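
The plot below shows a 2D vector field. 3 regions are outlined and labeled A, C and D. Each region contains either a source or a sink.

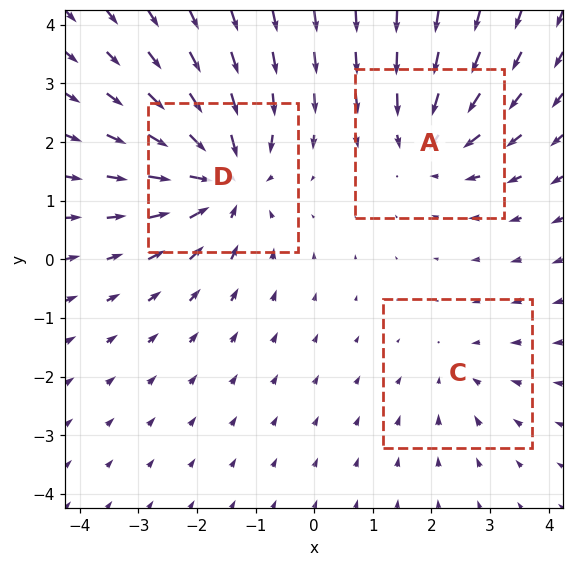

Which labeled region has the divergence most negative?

D

Divergence at each region's feature centre — A: about -3, C: about -2, D: about -5. Region D is most negative.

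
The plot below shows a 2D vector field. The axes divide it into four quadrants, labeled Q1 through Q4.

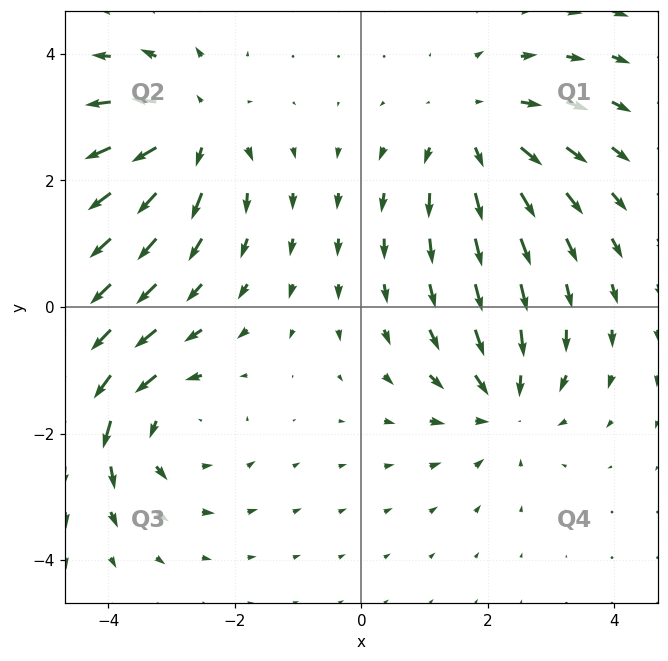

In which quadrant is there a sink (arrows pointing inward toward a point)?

Q4

The sink sits at approximately (2.3, -1.5), which lies in quadrant Q4. The divergence there is about -3, negative as expected for a sink.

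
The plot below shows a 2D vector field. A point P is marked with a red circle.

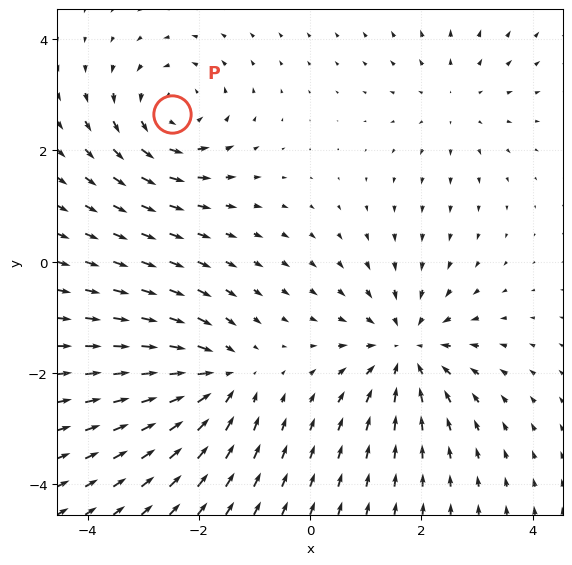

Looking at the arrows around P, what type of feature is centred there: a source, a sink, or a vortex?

At P (-2.5, 2.7) the arrows circulate counterclockwise. Divergence ≈0, curl about +4 — near-zero divergence with nonzero curl is a vortex.

vortex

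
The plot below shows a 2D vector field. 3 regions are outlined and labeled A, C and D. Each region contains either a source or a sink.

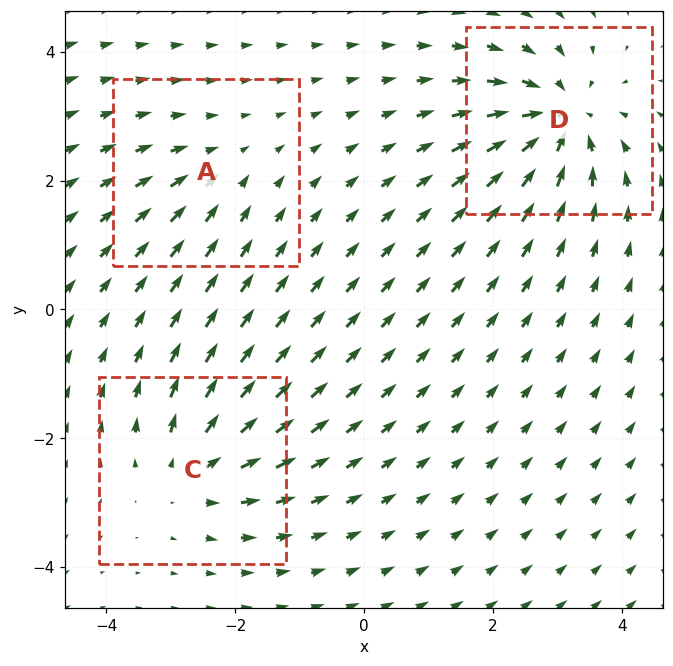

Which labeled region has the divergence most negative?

Divergence at each region's feature centre — A: about -2, C: about +4, D: about -6. Region D is most negative.

D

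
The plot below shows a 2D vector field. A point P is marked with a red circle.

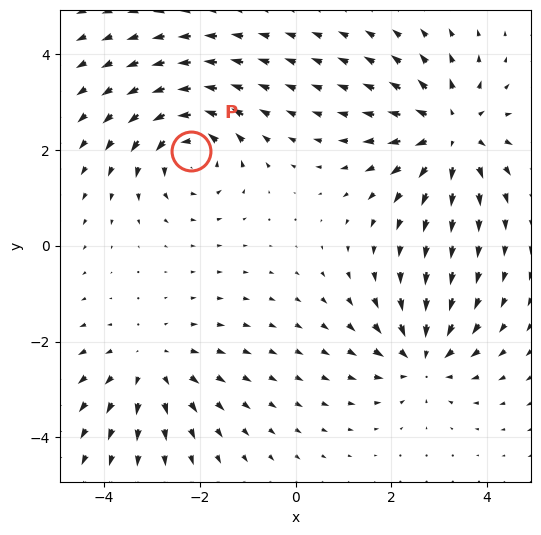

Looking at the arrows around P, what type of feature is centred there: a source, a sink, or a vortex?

At P (-2.2, 2.0) the arrows circulate counterclockwise. Divergence ≈0, curl about +5 — near-zero divergence with nonzero curl is a vortex.

vortex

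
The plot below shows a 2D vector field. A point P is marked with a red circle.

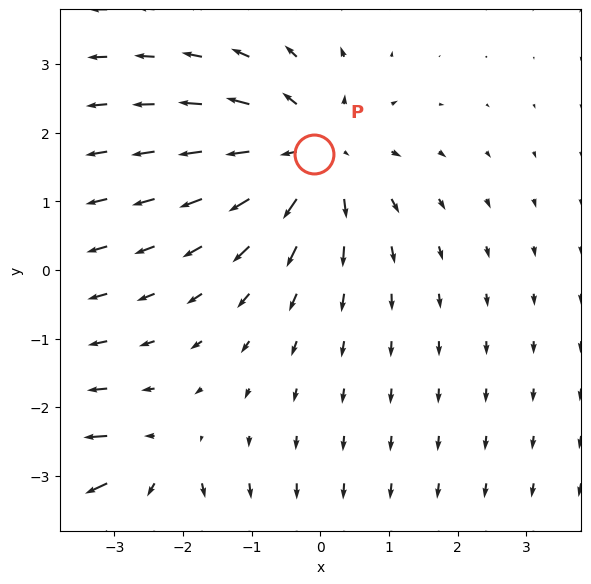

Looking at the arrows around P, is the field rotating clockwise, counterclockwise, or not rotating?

not rotating

Near P at (-0.1, 1.7) the arrows show no circulation. The curl there is ≈0.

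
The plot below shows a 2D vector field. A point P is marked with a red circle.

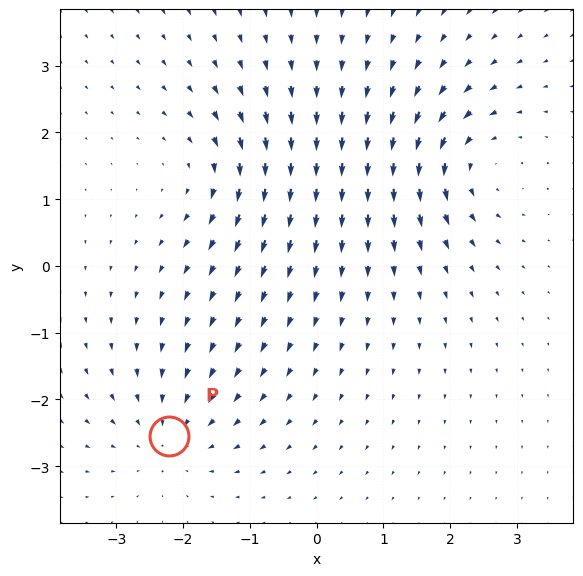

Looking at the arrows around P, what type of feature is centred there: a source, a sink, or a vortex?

sink

At P (-2.2, -2.5) the arrows converge inward. Divergence about -3, curl ≈0 — negative divergence with near-zero curl is a sink.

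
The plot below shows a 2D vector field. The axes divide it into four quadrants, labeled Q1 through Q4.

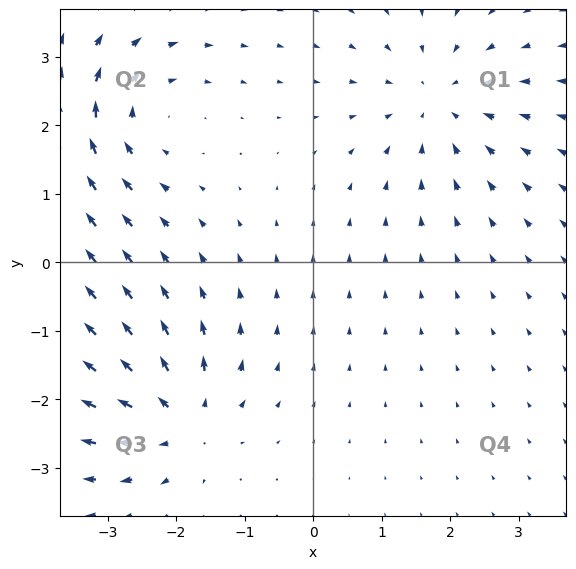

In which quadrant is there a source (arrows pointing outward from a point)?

Q3

The source sits at approximately (-1.9, -2.3), which lies in quadrant Q3. The divergence there is about +6, positive as expected for a source.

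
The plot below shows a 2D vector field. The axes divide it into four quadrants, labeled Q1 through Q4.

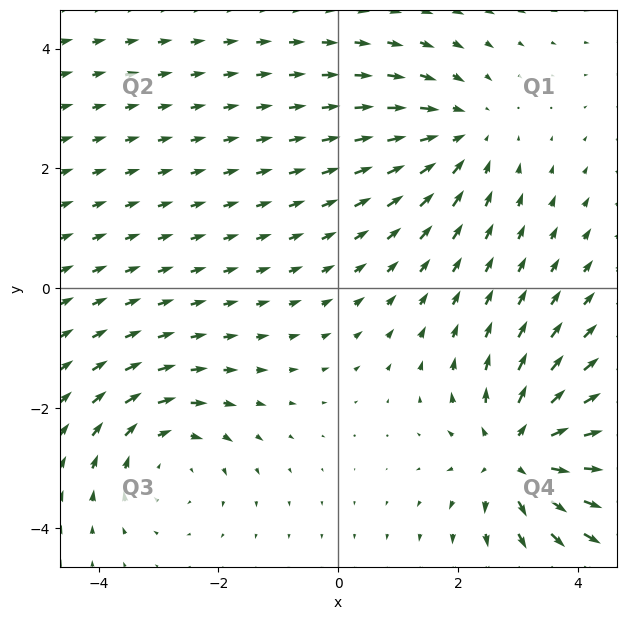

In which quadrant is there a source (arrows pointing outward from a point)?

The source sits at approximately (3.0, -2.8), which lies in quadrant Q4. The divergence there is about +4, positive as expected for a source.

Q4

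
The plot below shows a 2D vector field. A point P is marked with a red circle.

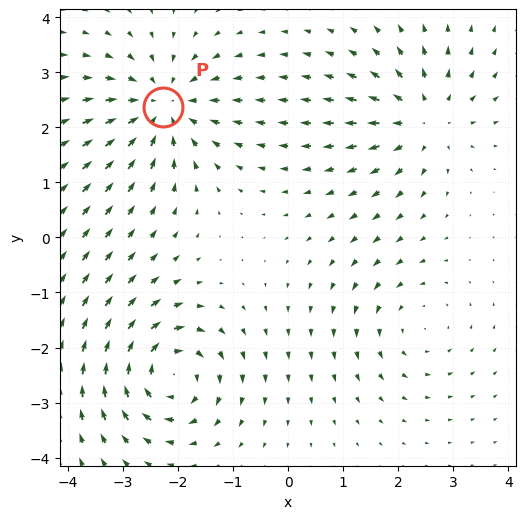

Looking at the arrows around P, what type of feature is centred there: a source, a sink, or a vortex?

sink

At P (-2.3, 2.4) the arrows converge inward. Divergence about -4, curl ≈0 — negative divergence with near-zero curl is a sink.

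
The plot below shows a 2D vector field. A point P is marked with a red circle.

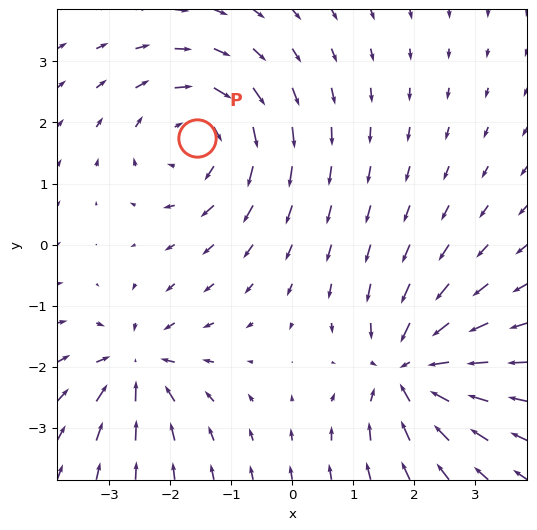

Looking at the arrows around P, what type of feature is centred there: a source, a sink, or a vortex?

At P (-1.6, 1.7) the arrows circulate clockwise. Divergence ≈0, curl about -5 — near-zero divergence with nonzero curl is a vortex.

vortex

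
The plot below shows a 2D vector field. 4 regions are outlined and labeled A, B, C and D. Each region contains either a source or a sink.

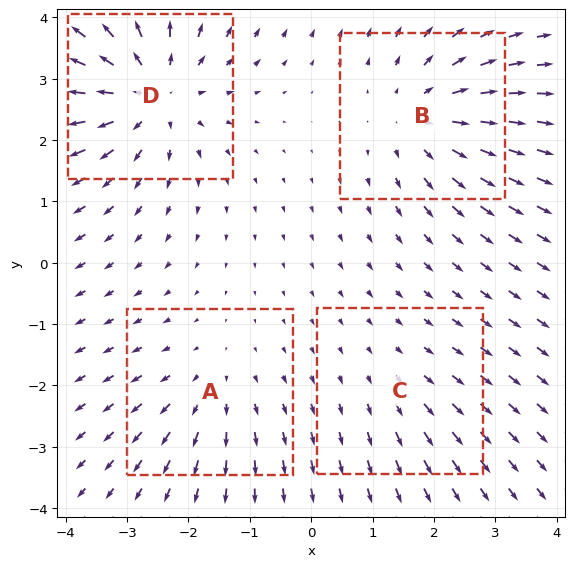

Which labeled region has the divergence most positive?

D

Divergence at each region's feature centre — A: about +3, B: about +4, C: about +2, D: about +6. Region D is most positive.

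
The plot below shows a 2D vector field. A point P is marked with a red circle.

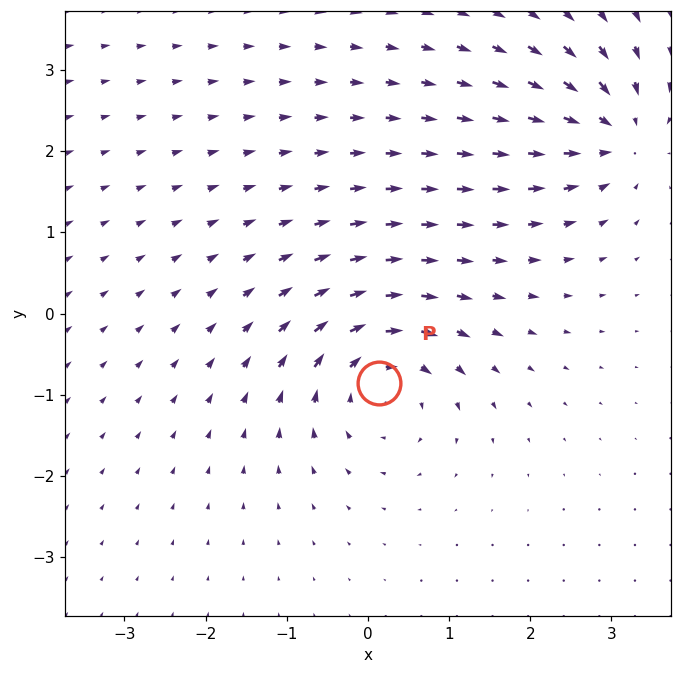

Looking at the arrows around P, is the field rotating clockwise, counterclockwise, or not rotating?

clockwise

Near P at (0.1, -0.9) the arrows circulate clockwise. The curl (z-component) there is about -6; negative curl means clockwise rotation.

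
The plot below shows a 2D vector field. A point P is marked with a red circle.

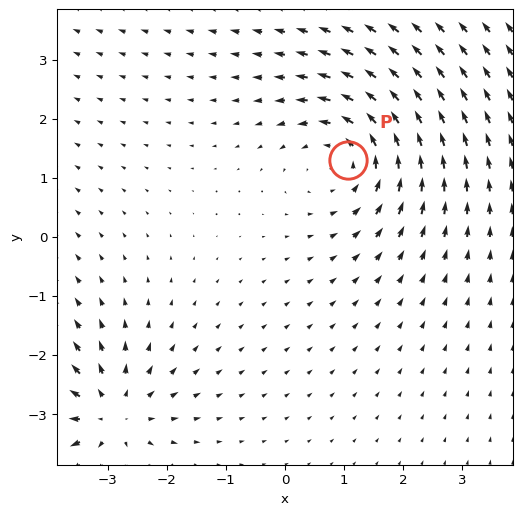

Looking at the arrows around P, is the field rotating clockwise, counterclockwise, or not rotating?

Near P at (1.1, 1.3) the arrows circulate counterclockwise. The curl (z-component) there is about +3; positive curl means counterclockwise rotation.

counterclockwise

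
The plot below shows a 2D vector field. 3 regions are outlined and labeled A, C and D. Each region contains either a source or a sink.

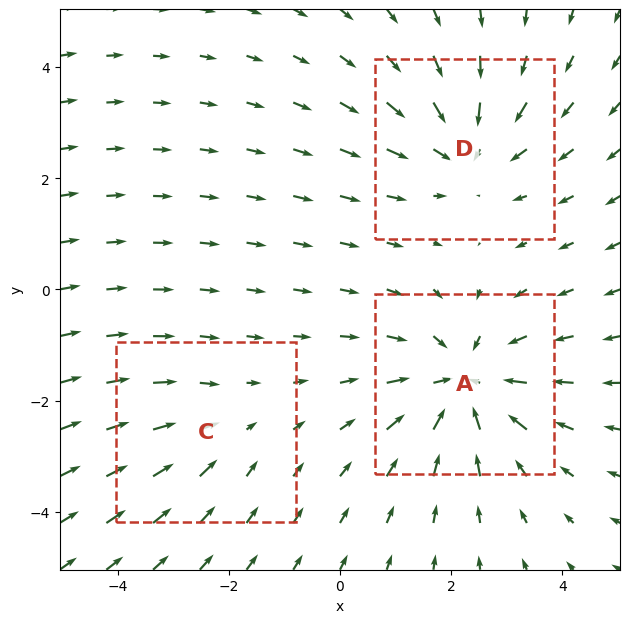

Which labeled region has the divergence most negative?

A

Divergence at each region's feature centre — A: about -4, C: about -2, D: about -3. Region A is most negative.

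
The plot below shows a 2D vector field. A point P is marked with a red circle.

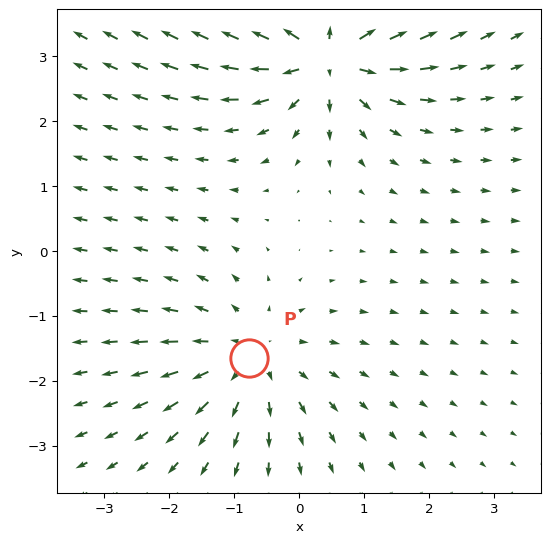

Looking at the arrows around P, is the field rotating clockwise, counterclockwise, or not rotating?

not rotating

Near P at (-0.8, -1.6) the arrows show no circulation. The curl there is ≈0.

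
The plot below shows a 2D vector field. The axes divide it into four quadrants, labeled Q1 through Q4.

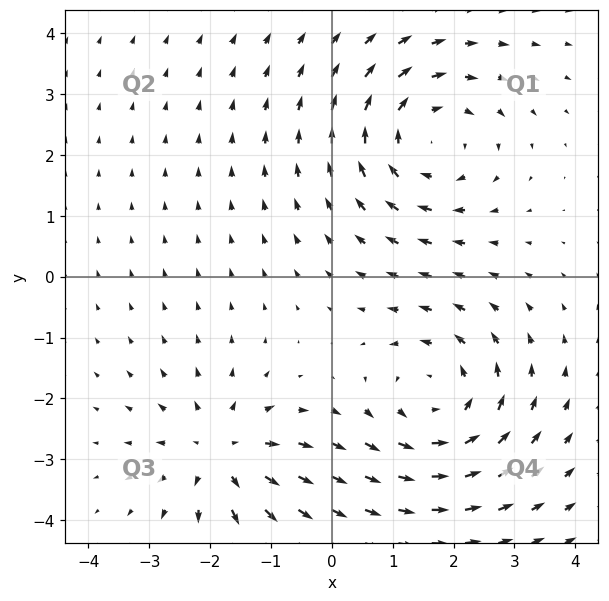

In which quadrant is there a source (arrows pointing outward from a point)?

The source sits at approximately (-1.8, -2.9), which lies in quadrant Q3. The divergence there is about +4, positive as expected for a source.

Q3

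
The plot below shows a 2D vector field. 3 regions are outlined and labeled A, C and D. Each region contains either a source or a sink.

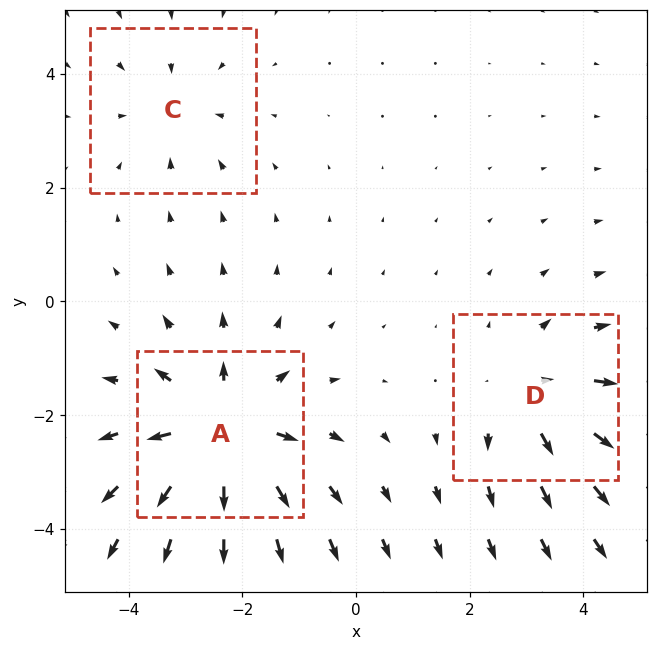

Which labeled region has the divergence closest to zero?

C

Divergence at each region's feature centre — A: about +5, C: about -2, D: about +3. Region C is closest to zero.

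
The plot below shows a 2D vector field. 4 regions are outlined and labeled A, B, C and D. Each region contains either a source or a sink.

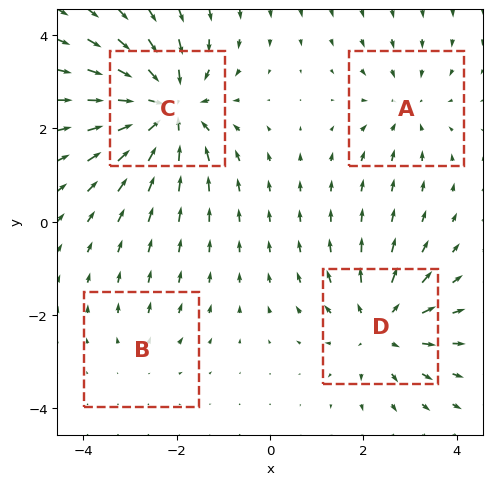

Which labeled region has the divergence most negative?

Divergence at each region's feature centre — A: about -3, B: about +2, C: about -6, D: about +4. Region C is most negative.

C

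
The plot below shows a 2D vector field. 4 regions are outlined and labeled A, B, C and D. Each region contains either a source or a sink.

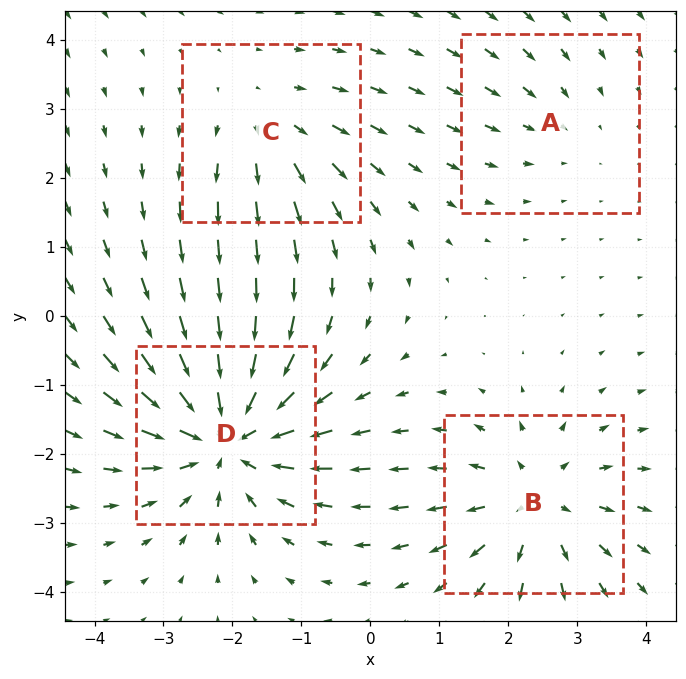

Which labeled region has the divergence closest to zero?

A

Divergence at each region's feature centre — A: about -2, B: about +5, C: about +3, D: about -7. Region A is closest to zero.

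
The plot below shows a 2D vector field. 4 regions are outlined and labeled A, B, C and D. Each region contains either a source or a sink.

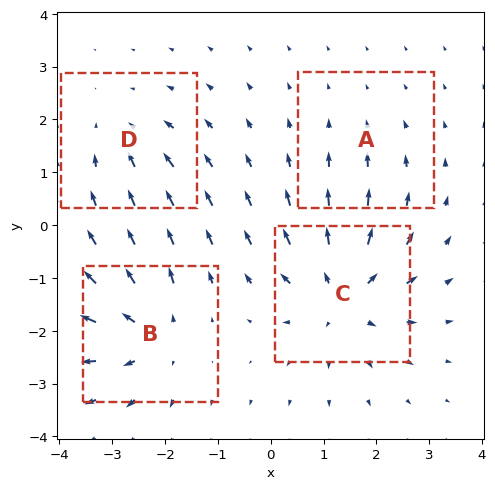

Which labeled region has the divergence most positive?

C

Divergence at each region's feature centre — A: about -2, B: about +6, C: about +7, D: about -4. Region C is most positive.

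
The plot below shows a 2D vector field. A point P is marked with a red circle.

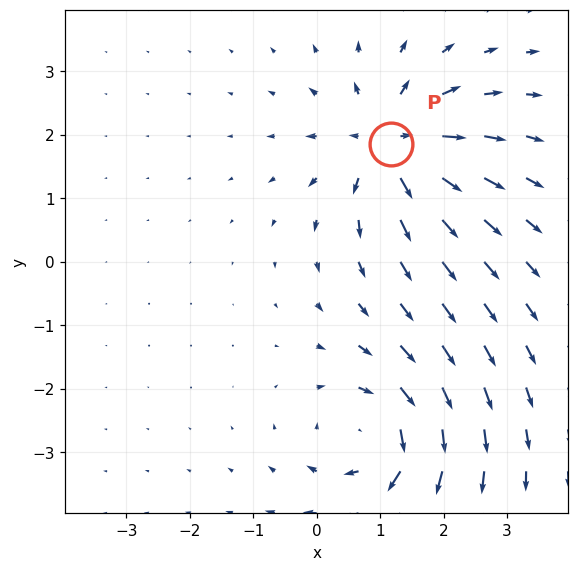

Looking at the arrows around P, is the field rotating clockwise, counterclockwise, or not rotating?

not rotating

Near P at (1.2, 1.9) the arrows show no circulation. The curl there is ≈0.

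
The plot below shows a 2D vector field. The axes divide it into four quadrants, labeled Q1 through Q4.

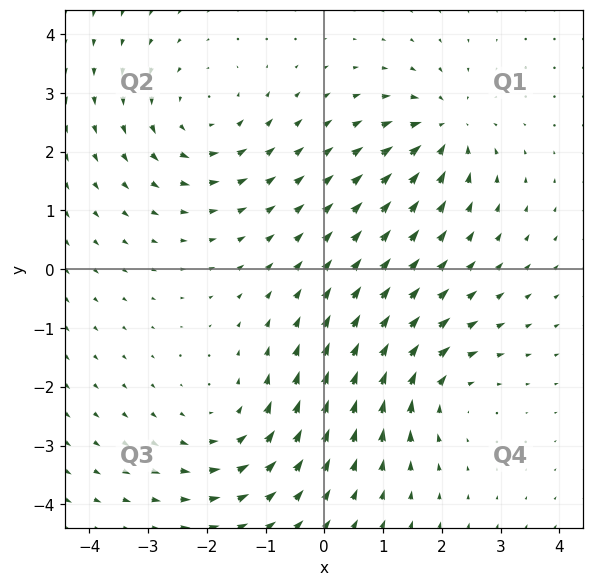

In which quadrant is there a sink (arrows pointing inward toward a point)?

The sink sits at approximately (2.1, 2.4), which lies in quadrant Q1. The divergence there is about -4, negative as expected for a sink.

Q1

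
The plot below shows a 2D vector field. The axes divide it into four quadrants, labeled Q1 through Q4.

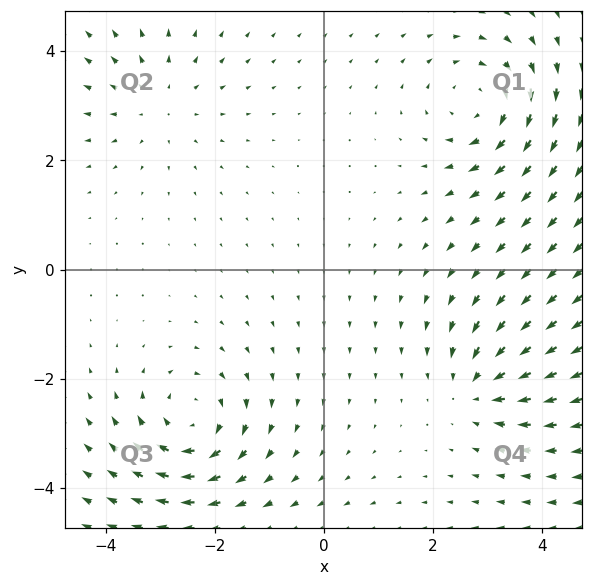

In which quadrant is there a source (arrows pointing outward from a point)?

The source sits at approximately (-3.0, 3.1), which lies in quadrant Q2. The divergence there is about +3, positive as expected for a source.

Q2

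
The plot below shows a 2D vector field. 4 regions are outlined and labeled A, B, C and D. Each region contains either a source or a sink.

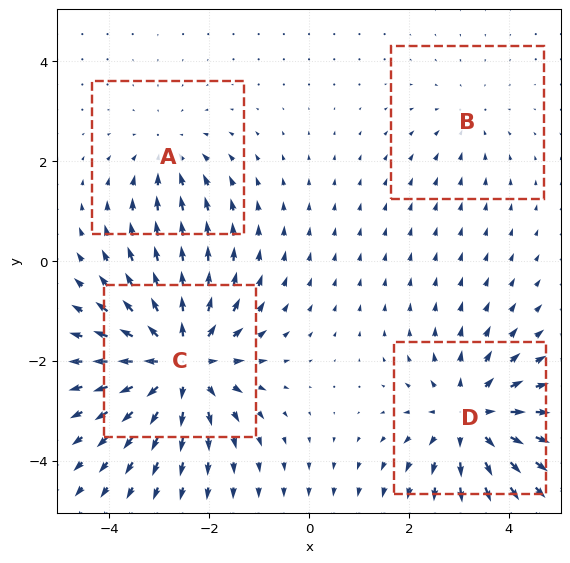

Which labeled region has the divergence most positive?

Divergence at each region's feature centre — A: about -3, B: about -2, C: about +6, D: about +5. Region C is most positive.

C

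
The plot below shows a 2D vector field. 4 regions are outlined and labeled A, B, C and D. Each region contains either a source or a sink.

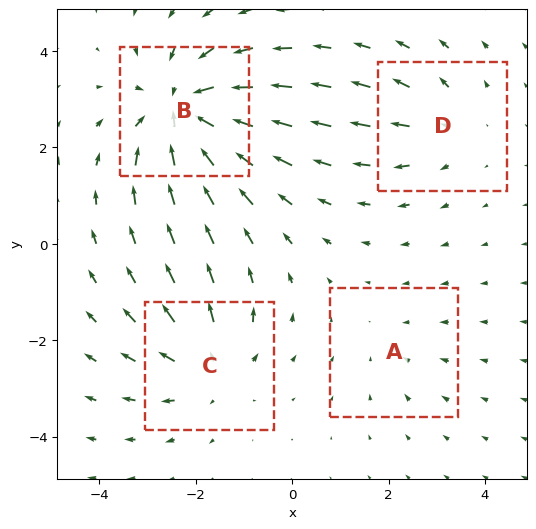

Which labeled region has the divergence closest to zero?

Divergence at each region's feature centre — A: about -2, B: about -6, C: about +4, D: about +3. Region A is closest to zero.

A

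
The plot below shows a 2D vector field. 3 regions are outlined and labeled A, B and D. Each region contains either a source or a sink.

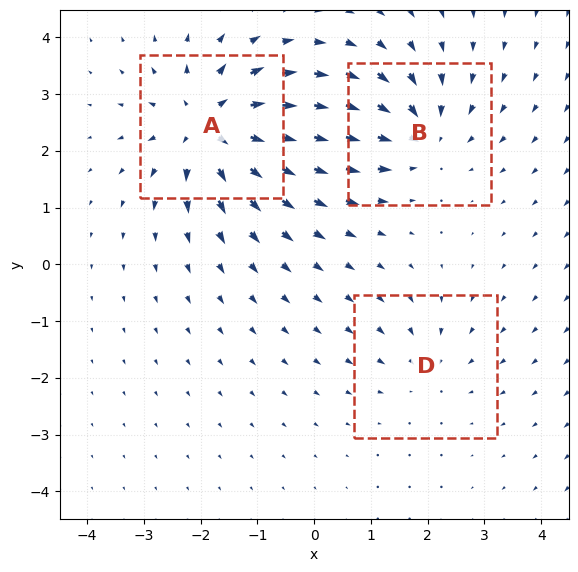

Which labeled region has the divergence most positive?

A

Divergence at each region's feature centre — A: about +5, B: about -4, D: about -2. Region A is most positive.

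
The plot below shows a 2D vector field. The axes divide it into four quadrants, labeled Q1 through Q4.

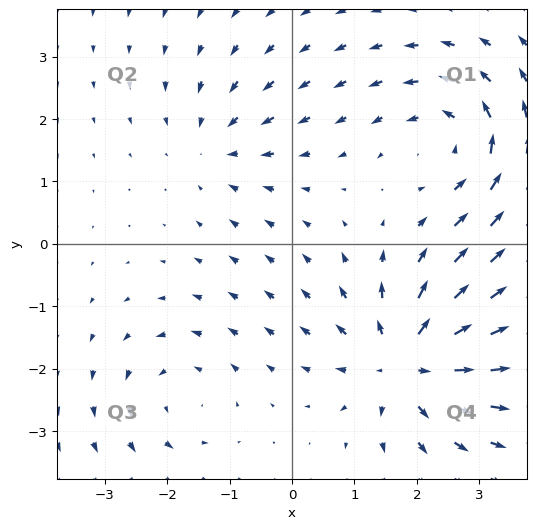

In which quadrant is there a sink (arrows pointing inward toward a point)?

Q2

The sink sits at approximately (-1.2, 1.6), which lies in quadrant Q2. The divergence there is about -3, negative as expected for a sink.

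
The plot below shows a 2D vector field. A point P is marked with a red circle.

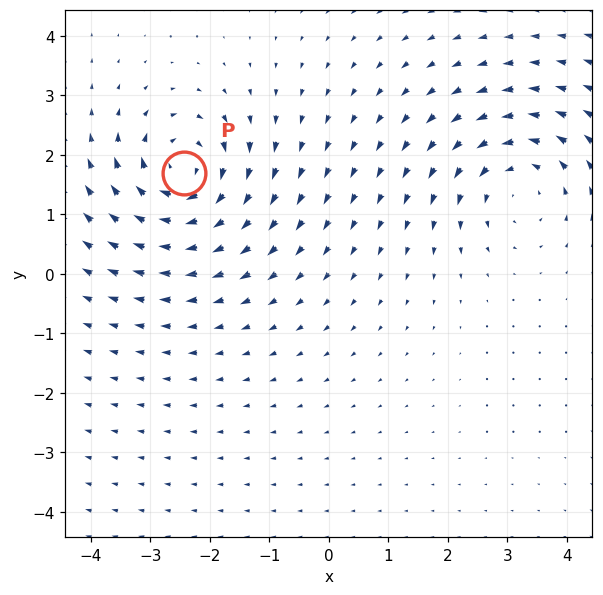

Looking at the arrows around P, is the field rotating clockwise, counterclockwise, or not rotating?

clockwise

Near P at (-2.4, 1.7) the arrows circulate clockwise. The curl (z-component) there is about -6; negative curl means clockwise rotation.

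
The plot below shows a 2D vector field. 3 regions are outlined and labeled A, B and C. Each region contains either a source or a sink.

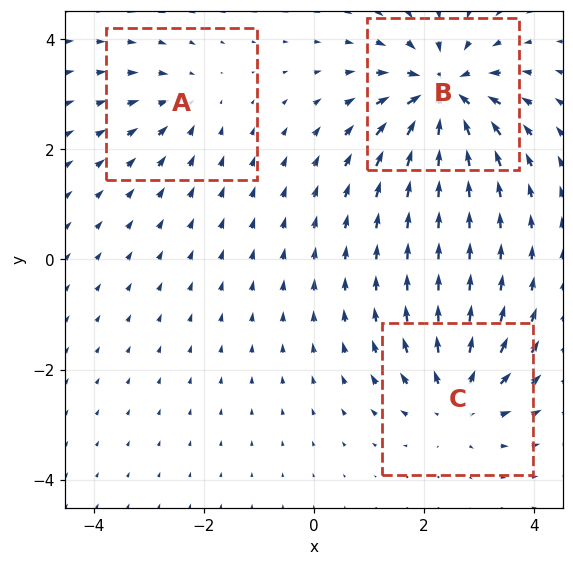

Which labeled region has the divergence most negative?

B

Divergence at each region's feature centre — A: about -2, B: about -6, C: about +4. Region B is most negative.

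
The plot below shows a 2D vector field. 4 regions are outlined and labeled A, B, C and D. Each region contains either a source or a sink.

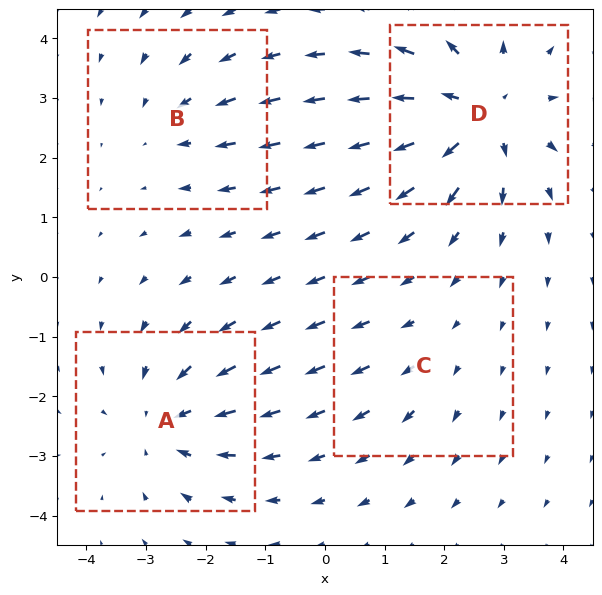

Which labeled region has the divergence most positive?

Divergence at each region's feature centre — A: about -4, B: about -3, C: about +2, D: about +6. Region D is most positive.

D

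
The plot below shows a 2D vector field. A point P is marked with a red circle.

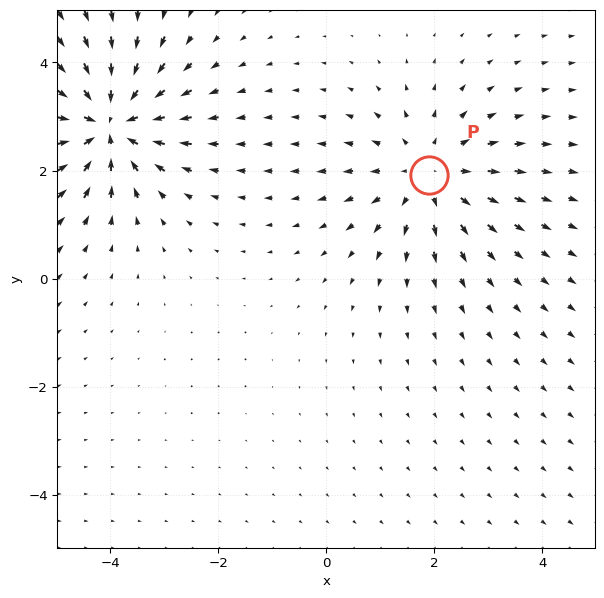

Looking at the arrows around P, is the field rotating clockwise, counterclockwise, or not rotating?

Near P at (1.9, 1.9) the arrows show no circulation. The curl there is ≈0.

not rotating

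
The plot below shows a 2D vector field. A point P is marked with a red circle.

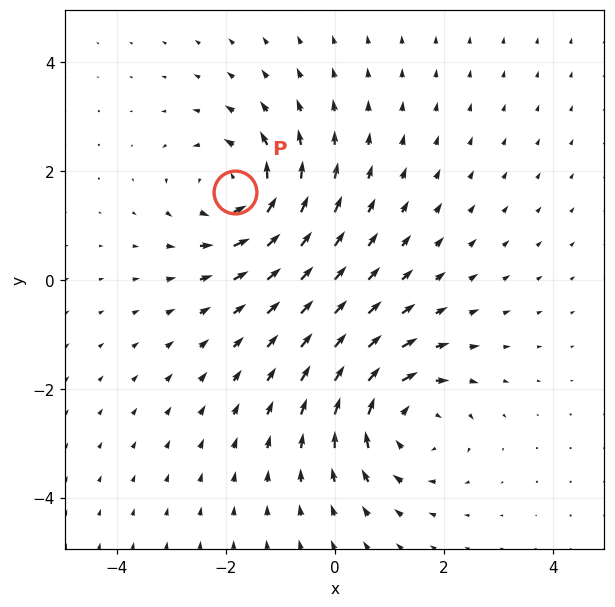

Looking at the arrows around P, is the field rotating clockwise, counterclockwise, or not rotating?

counterclockwise

Near P at (-1.8, 1.6) the arrows circulate counterclockwise. The curl (z-component) there is about +5; positive curl means counterclockwise rotation.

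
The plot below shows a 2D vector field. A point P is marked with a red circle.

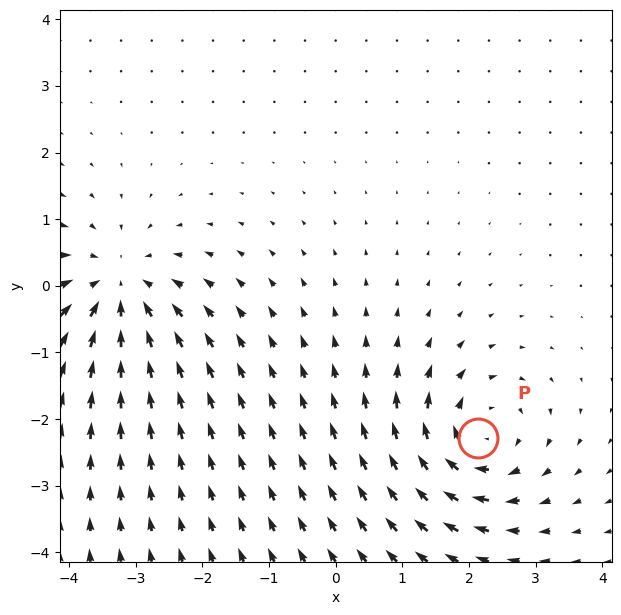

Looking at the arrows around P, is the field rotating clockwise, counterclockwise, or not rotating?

Near P at (2.1, -2.3) the arrows circulate clockwise. The curl (z-component) there is about -5; negative curl means clockwise rotation.

clockwise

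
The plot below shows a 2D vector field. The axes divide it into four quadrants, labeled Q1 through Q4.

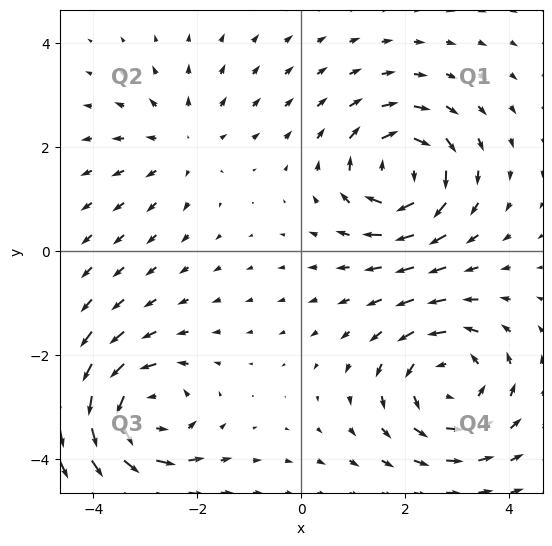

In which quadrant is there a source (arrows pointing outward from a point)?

The source sits at approximately (-2.3, 2.1), which lies in quadrant Q2. The divergence there is about +3, positive as expected for a source.

Q2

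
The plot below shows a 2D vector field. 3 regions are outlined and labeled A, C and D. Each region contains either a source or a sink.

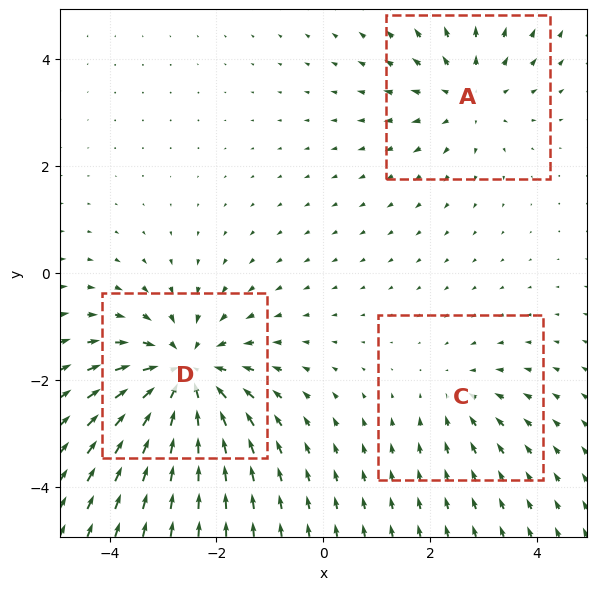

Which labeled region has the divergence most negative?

Divergence at each region's feature centre — A: about +3, C: about -2, D: about -5. Region D is most negative.

D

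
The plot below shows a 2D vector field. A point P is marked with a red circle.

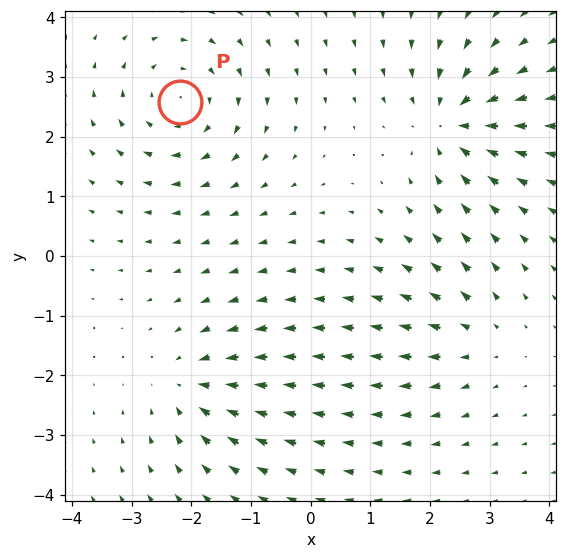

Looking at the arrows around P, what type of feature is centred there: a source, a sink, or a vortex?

vortex

At P (-2.2, 2.6) the arrows circulate clockwise. Divergence ≈0, curl about -4 — near-zero divergence with nonzero curl is a vortex.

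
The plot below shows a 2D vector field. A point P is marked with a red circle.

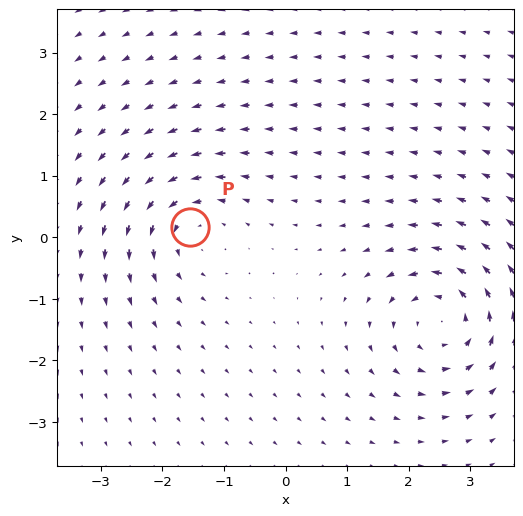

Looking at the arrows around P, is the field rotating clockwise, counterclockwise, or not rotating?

Near P at (-1.6, 0.2) the arrows circulate counterclockwise. The curl (z-component) there is about +4; positive curl means counterclockwise rotation.

counterclockwise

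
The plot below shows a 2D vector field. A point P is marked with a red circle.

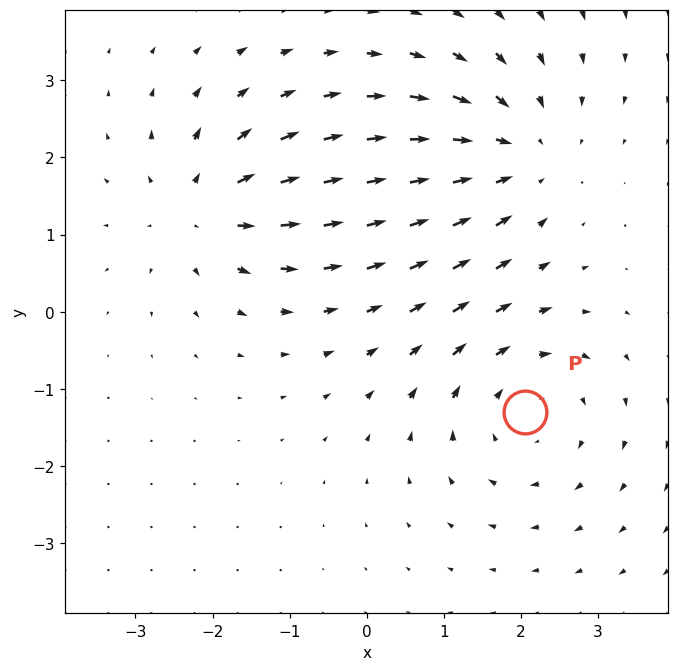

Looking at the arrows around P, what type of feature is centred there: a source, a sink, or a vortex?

vortex

At P (2.0, -1.3) the arrows circulate clockwise. Divergence ≈0, curl about -4 — near-zero divergence with nonzero curl is a vortex.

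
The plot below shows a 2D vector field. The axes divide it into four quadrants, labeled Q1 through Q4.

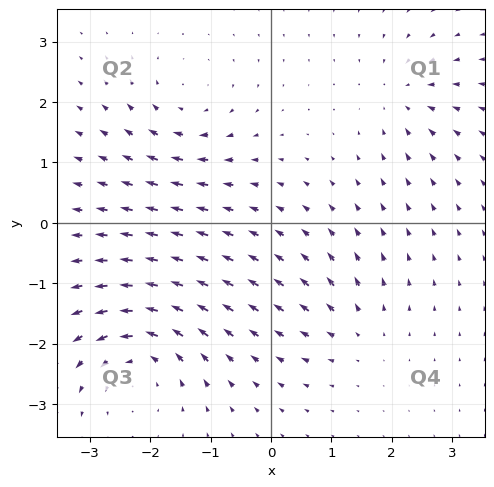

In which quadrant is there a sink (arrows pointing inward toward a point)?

Q1

The sink sits at approximately (2.2, 2.1), which lies in quadrant Q1. The divergence there is about -4, negative as expected for a sink.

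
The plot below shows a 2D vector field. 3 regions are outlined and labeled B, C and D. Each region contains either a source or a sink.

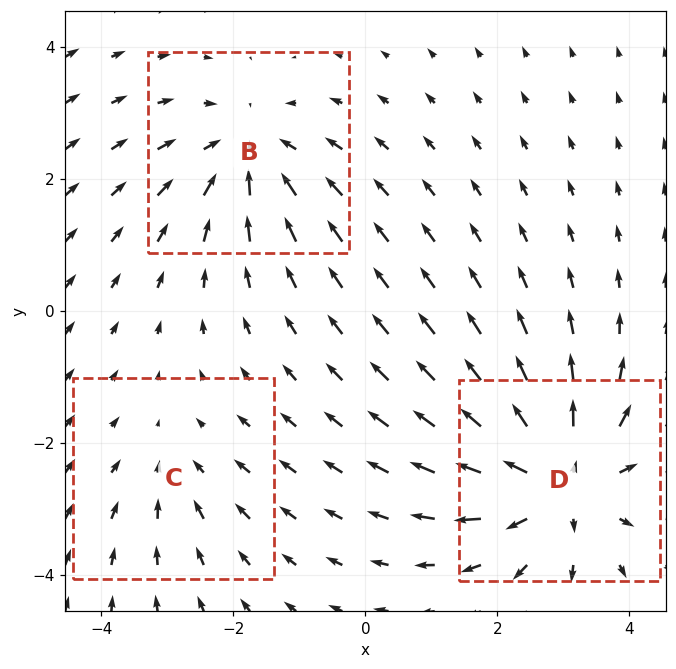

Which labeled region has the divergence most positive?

Divergence at each region's feature centre — B: about -3, C: about -2, D: about +5. Region D is most positive.

D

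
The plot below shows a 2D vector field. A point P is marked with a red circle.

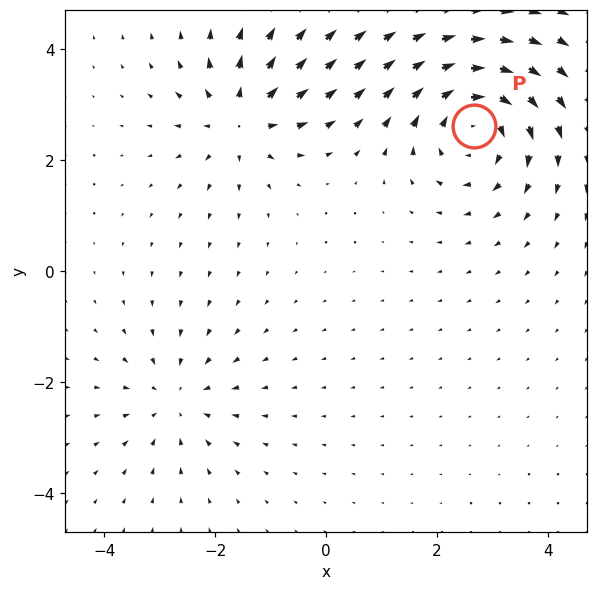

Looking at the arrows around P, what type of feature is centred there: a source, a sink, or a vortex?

At P (2.7, 2.6) the arrows circulate clockwise. Divergence ≈0, curl about -5 — near-zero divergence with nonzero curl is a vortex.

vortex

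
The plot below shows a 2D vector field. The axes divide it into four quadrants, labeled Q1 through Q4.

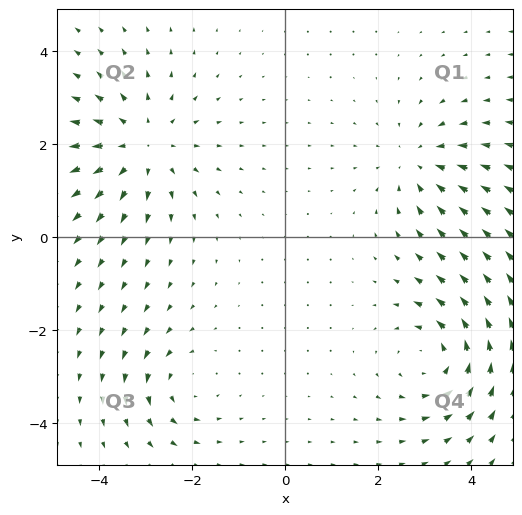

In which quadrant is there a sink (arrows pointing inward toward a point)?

The sink sits at approximately (2.9, 1.6), which lies in quadrant Q1. The divergence there is about -3, negative as expected for a sink.

Q1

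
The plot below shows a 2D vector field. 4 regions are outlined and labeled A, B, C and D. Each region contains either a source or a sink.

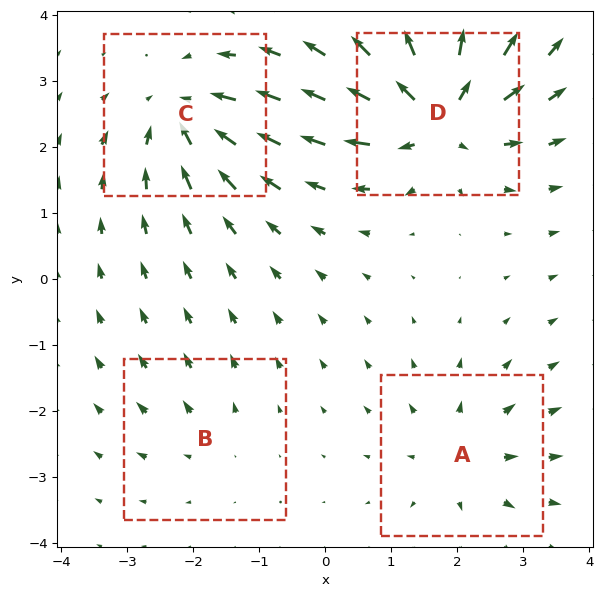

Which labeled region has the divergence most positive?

D

Divergence at each region's feature centre — A: about +4, B: about +2, C: about -6, D: about +8. Region D is most positive.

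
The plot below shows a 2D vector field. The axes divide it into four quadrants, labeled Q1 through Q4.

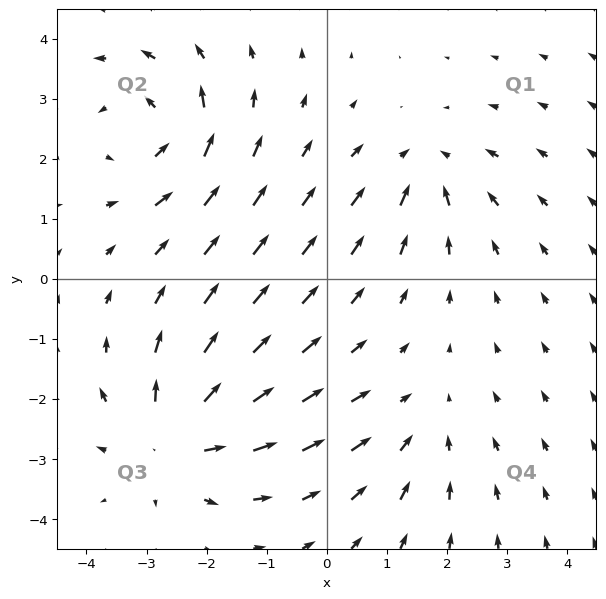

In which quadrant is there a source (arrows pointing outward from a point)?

The source sits at approximately (-2.5, -2.7), which lies in quadrant Q3. The divergence there is about +5, positive as expected for a source.

Q3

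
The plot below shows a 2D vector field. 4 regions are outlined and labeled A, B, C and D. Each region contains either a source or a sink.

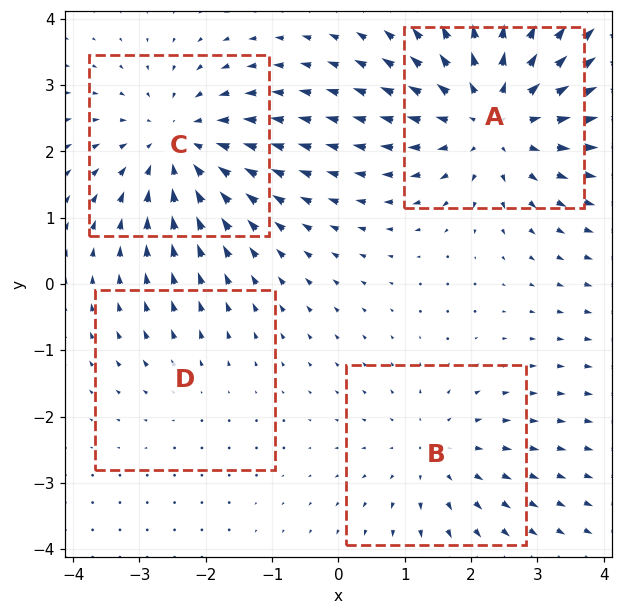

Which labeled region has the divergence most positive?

A

Divergence at each region's feature centre — A: about +5, B: about +3, C: about -4, D: about +2. Region A is most positive.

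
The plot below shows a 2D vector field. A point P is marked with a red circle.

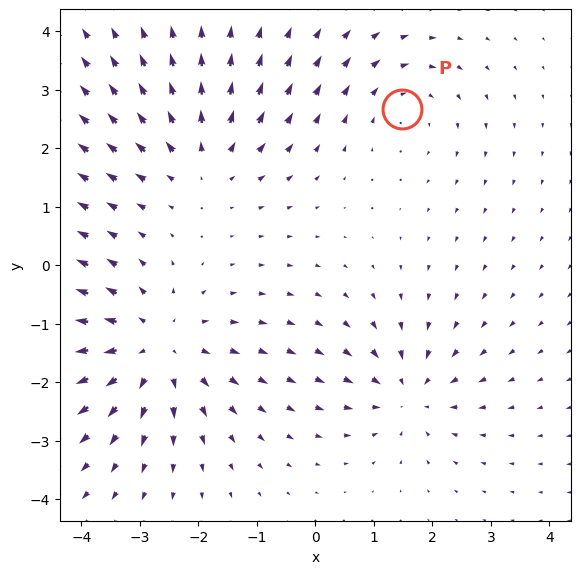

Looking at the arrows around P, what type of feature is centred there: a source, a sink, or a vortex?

vortex

At P (1.5, 2.7) the arrows circulate clockwise. Divergence ≈0, curl about -2 — near-zero divergence with nonzero curl is a vortex.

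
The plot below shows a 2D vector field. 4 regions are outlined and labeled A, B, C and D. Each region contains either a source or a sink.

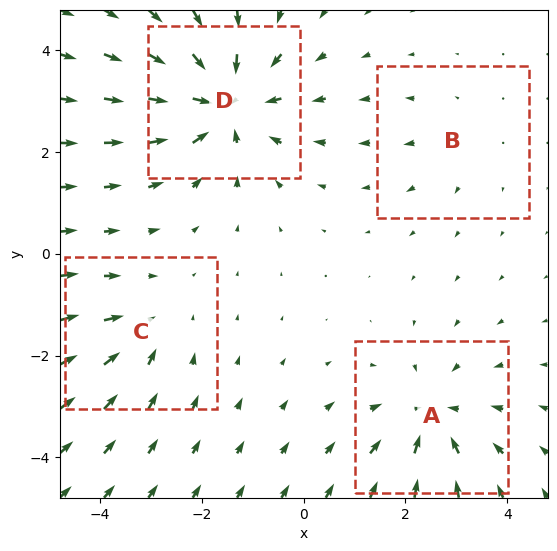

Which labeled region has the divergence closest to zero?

Divergence at each region's feature centre — A: about -5, B: about +2, C: about -3, D: about -7. Region B is closest to zero.

B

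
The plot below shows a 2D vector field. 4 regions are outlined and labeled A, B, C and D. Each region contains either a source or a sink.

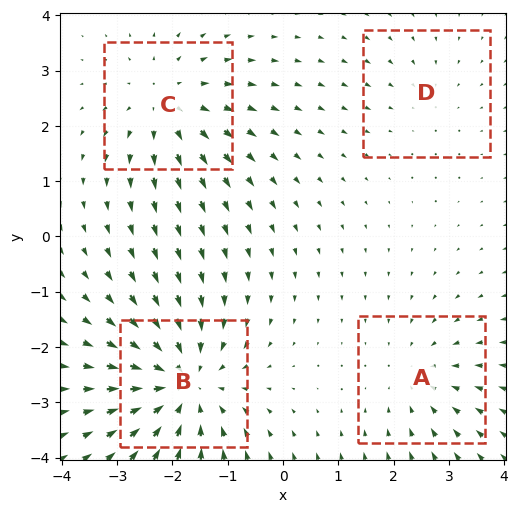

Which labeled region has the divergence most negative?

B

Divergence at each region's feature centre — A: about -3, B: about -6, C: about +4, D: about -2. Region B is most negative.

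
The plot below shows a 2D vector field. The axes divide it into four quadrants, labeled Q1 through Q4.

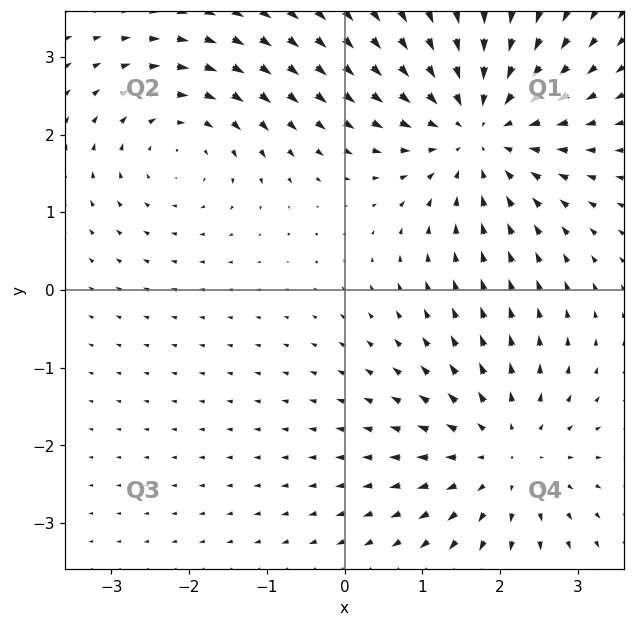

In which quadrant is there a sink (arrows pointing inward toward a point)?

Q1

The sink sits at approximately (1.7, 2.1), which lies in quadrant Q1. The divergence there is about -3, negative as expected for a sink.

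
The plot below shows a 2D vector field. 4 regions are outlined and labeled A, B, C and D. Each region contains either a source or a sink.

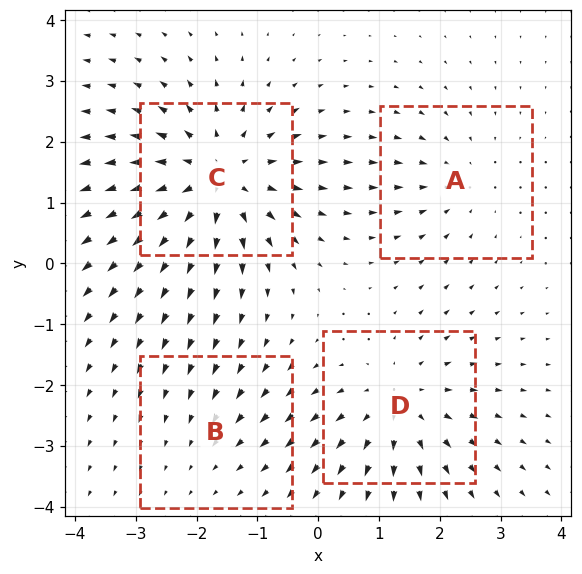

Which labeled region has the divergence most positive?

Divergence at each region's feature centre — A: about -3, B: about -2, C: about +6, D: about +4. Region C is most positive.

C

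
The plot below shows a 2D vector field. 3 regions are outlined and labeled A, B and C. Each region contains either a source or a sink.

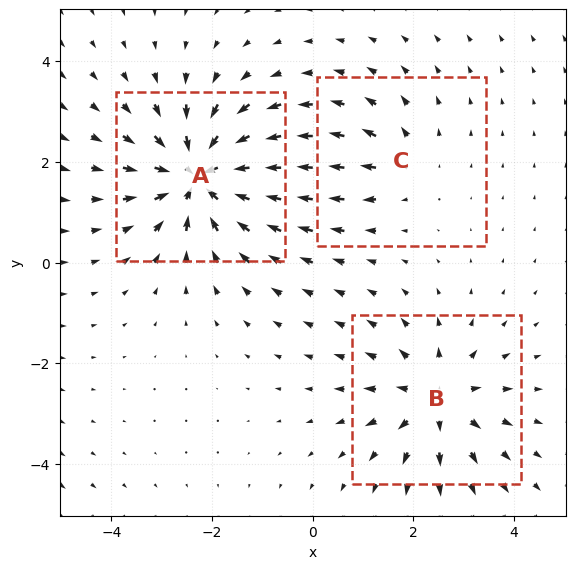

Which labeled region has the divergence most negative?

A

Divergence at each region's feature centre — A: about -5, B: about +3, C: about +2. Region A is most negative.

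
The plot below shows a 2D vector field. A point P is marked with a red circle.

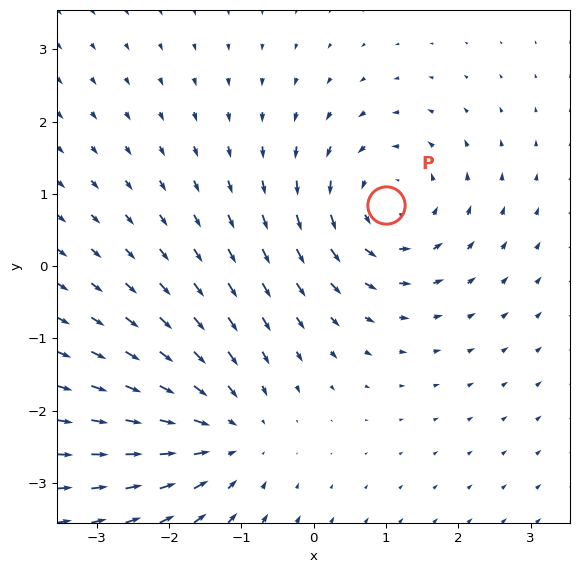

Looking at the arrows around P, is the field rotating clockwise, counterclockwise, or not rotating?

Near P at (1.0, 0.9) the arrows circulate counterclockwise. The curl (z-component) there is about +4; positive curl means counterclockwise rotation.

counterclockwise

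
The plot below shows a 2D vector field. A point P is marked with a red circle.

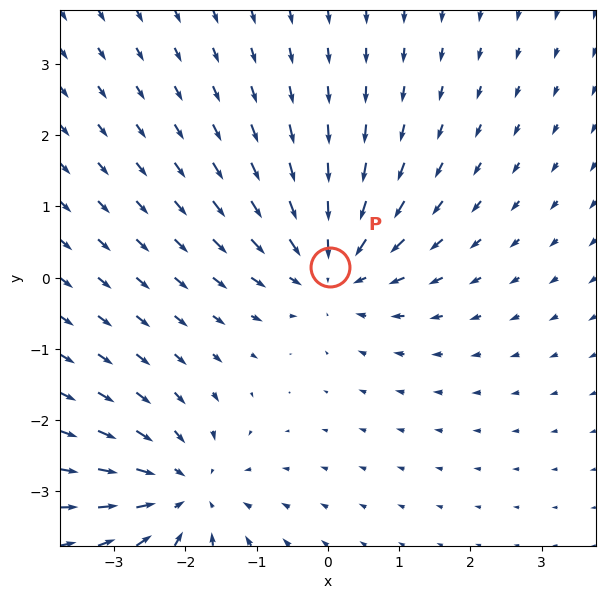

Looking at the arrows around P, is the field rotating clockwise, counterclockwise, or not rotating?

not rotating

Near P at (0.0, 0.2) the arrows show no circulation. The curl there is ≈0.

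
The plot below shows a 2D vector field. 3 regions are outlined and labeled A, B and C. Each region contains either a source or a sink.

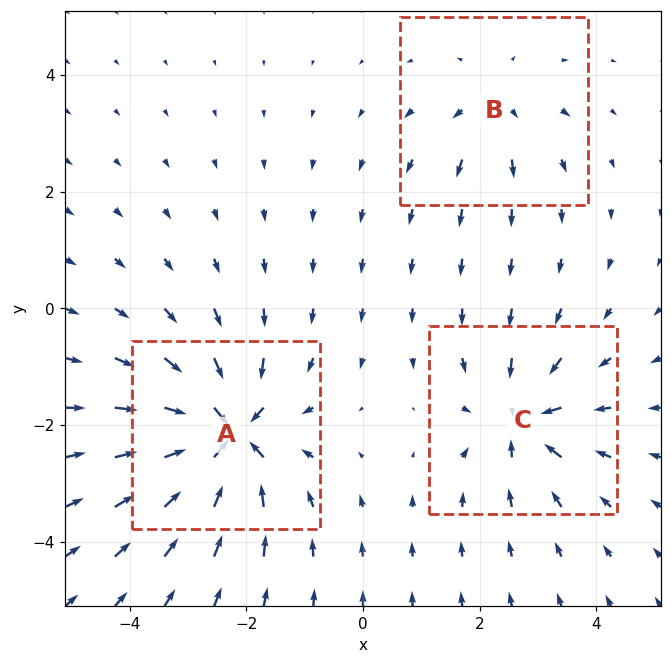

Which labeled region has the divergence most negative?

Divergence at each region's feature centre — A: about -6, B: about +3, C: about -4. Region A is most negative.

A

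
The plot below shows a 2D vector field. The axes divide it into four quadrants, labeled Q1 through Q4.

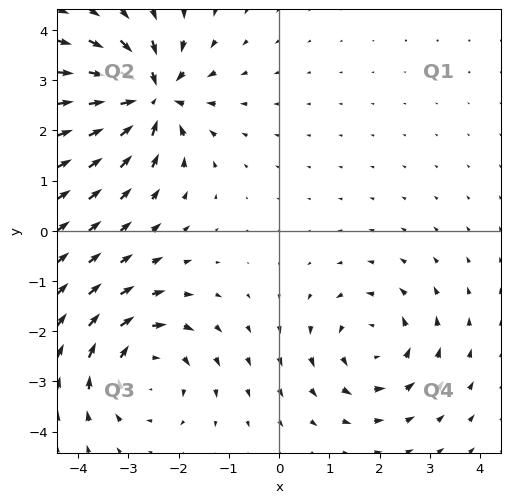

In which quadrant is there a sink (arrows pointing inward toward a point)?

The sink sits at approximately (-2.6, 2.7), which lies in quadrant Q2. The divergence there is about -5, negative as expected for a sink.

Q2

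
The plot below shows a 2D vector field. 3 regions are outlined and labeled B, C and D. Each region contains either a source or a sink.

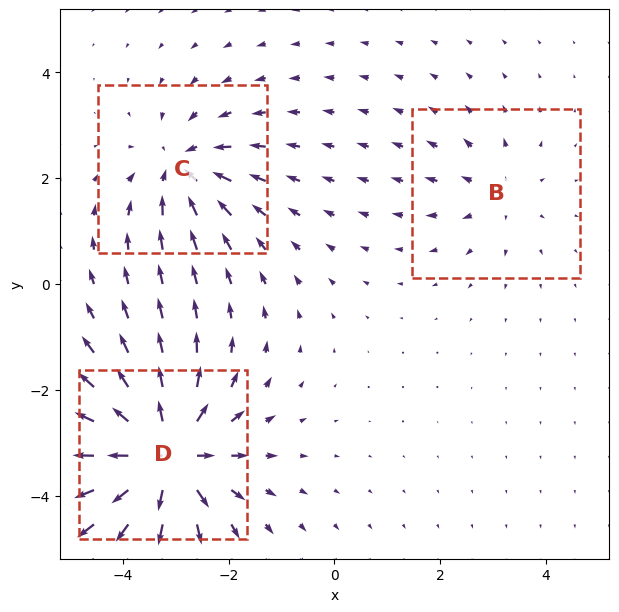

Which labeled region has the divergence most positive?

Divergence at each region's feature centre — B: about +2, C: about -4, D: about +6. Region D is most positive.

D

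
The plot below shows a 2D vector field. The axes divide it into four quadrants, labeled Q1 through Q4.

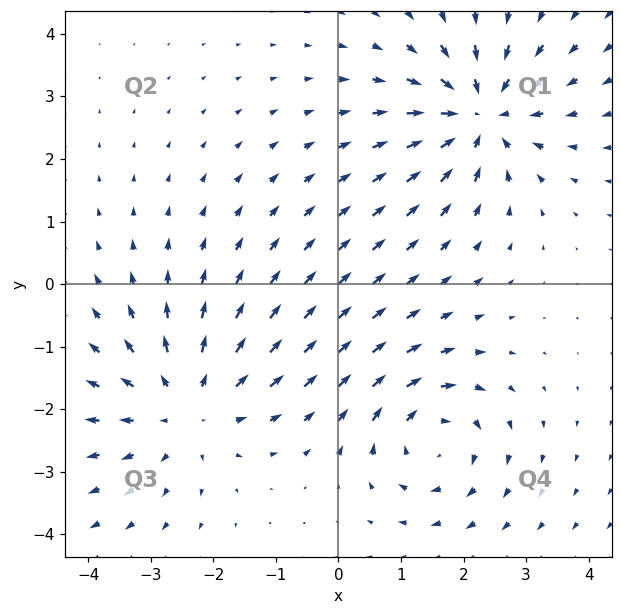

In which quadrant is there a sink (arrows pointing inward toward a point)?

The sink sits at approximately (2.3, 2.7), which lies in quadrant Q1. The divergence there is about -5, negative as expected for a sink.

Q1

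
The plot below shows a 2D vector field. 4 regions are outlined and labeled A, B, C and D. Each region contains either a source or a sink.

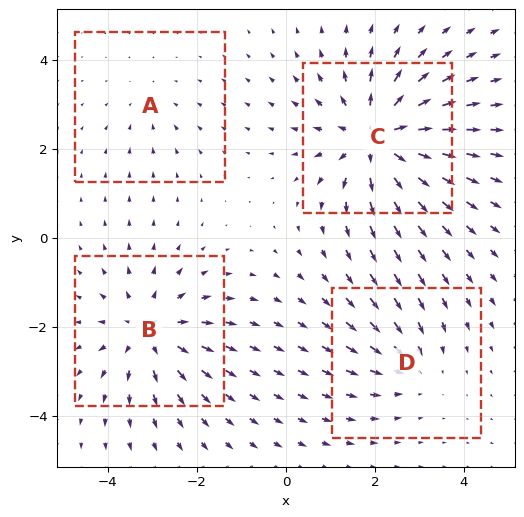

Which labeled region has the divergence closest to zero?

Divergence at each region's feature centre — A: about -2, B: about +5, C: about +6, D: about -3. Region A is closest to zero.

A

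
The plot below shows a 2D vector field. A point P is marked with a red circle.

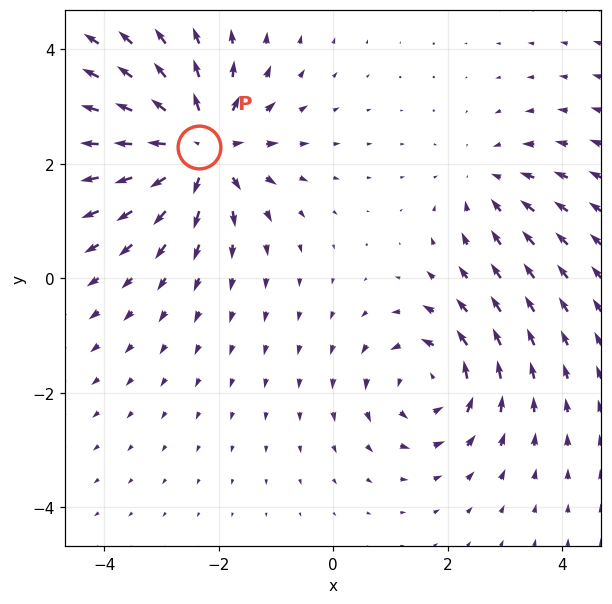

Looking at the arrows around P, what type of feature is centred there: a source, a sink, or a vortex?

source

At P (-2.3, 2.3) the arrows spread outward. Divergence about +6, curl ≈0 — positive divergence with near-zero curl is a source.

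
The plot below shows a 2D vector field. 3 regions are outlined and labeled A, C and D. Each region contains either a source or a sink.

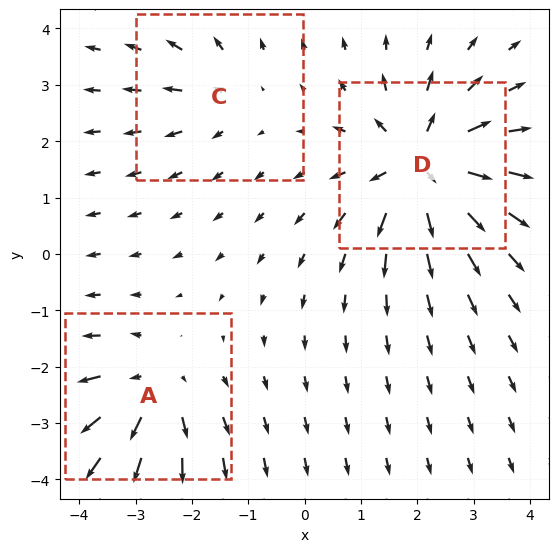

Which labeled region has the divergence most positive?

D

Divergence at each region's feature centre — A: about +4, C: about +2, D: about +6. Region D is most positive.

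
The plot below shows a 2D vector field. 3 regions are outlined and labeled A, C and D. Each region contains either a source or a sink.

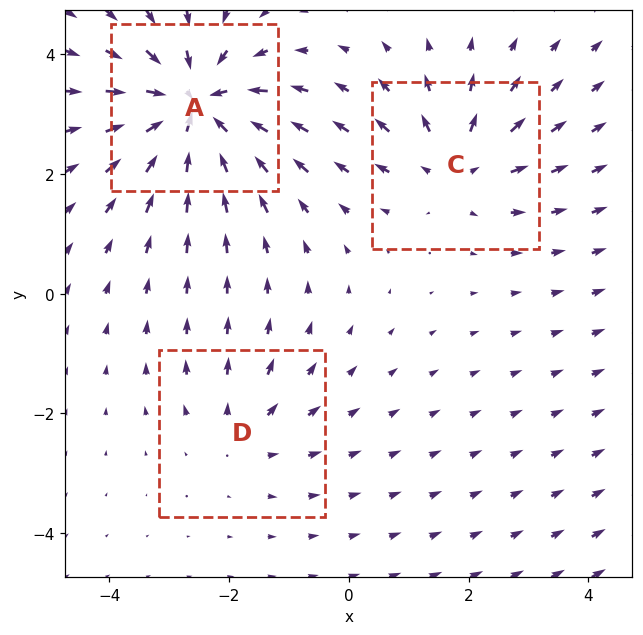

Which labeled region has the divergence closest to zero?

D

Divergence at each region's feature centre — A: about -5, C: about +3, D: about +2. Region D is closest to zero.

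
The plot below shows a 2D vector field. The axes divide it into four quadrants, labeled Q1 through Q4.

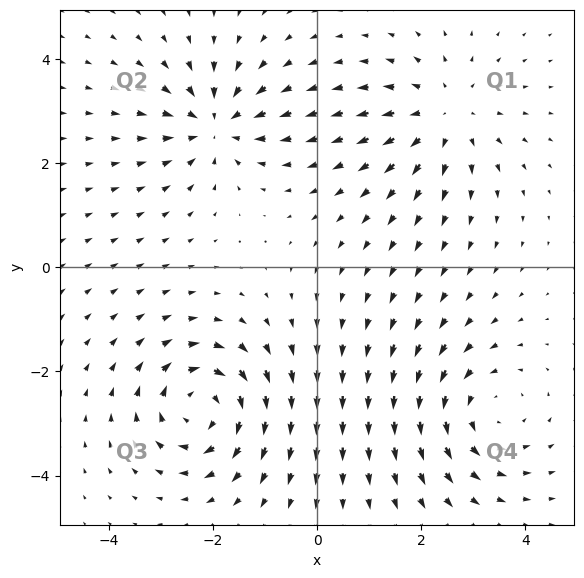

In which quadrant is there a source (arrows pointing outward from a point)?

The source sits at approximately (2.5, 2.9), which lies in quadrant Q1. The divergence there is about +4, positive as expected for a source.

Q1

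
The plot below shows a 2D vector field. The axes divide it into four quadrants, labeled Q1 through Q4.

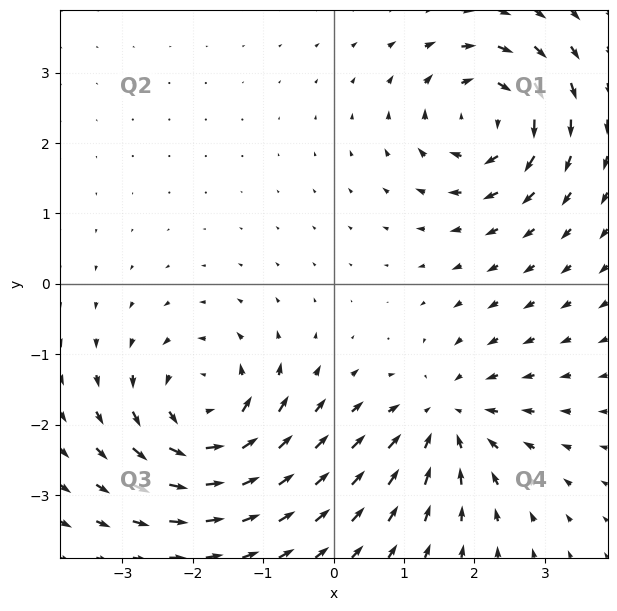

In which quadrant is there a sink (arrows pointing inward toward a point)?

The sink sits at approximately (1.6, -1.9), which lies in quadrant Q4. The divergence there is about -4, negative as expected for a sink.

Q4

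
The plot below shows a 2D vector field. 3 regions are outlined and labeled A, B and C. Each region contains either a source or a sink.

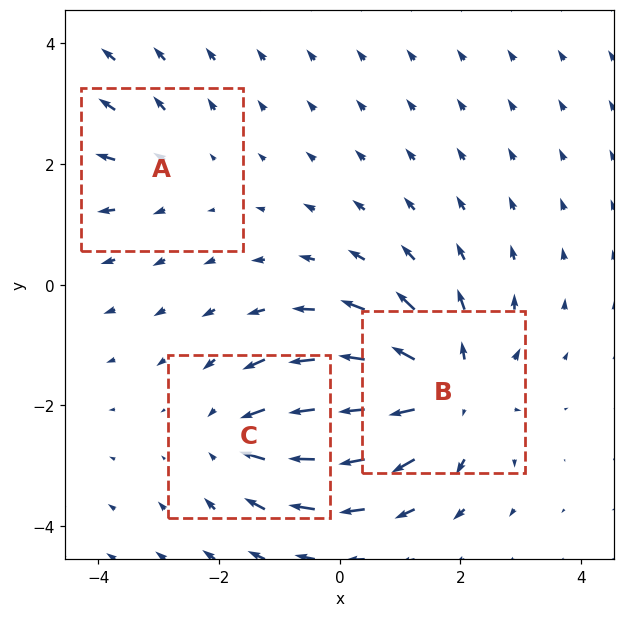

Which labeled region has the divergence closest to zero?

A

Divergence at each region's feature centre — A: about +2, B: about +5, C: about -3. Region A is closest to zero.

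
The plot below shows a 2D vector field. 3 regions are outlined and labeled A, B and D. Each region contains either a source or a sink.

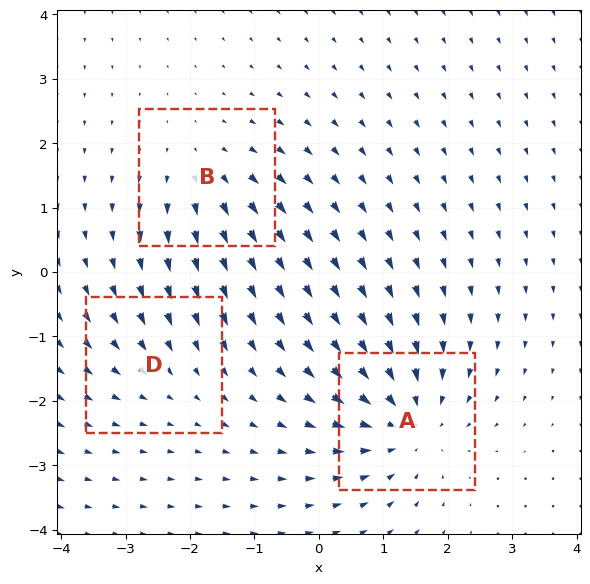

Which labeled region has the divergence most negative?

A

Divergence at each region's feature centre — A: about -5, B: about +3, D: about -2. Region A is most negative.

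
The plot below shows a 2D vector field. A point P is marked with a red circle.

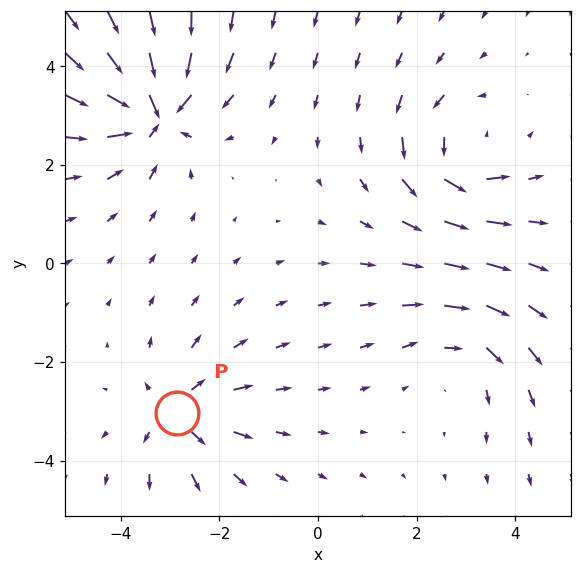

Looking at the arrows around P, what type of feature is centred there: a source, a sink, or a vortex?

source

At P (-2.9, -3.0) the arrows spread outward. Divergence about +3, curl ≈0 — positive divergence with near-zero curl is a source.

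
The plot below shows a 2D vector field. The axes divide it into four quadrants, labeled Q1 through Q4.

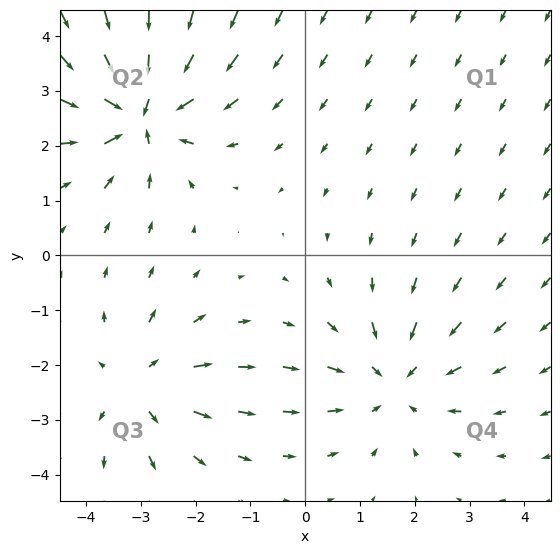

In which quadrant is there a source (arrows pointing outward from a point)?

Q3

The source sits at approximately (-3.0, -2.4), which lies in quadrant Q3. The divergence there is about +3, positive as expected for a source.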